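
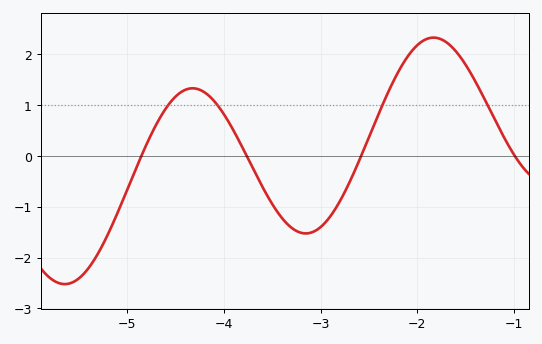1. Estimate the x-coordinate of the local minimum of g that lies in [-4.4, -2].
-3.15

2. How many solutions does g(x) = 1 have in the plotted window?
4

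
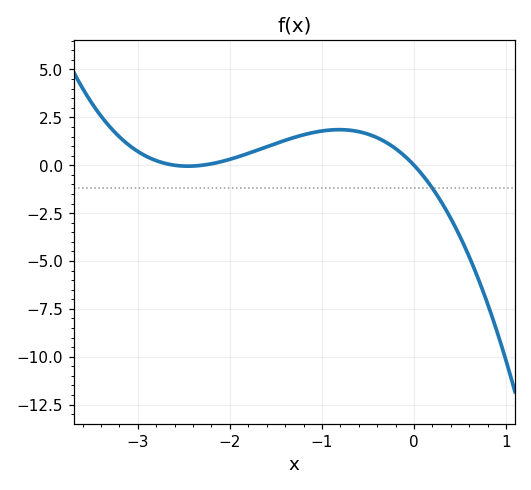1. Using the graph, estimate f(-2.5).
0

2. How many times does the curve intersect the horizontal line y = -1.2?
1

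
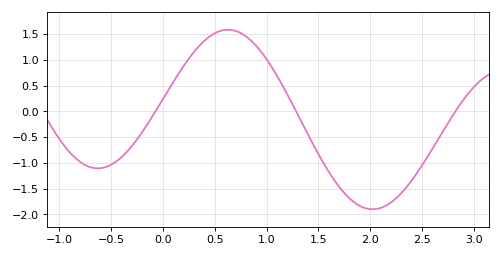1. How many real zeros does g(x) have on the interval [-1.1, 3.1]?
3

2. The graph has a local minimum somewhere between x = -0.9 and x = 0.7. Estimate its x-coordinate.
-0.6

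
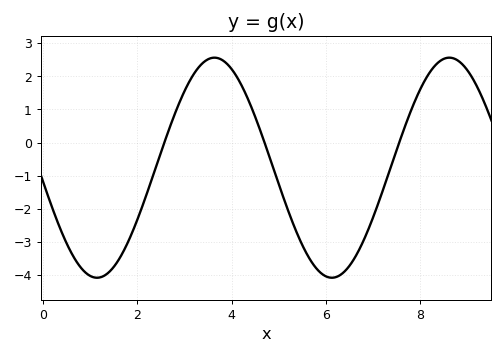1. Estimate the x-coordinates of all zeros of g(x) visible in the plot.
2.6, 4.6, 7.6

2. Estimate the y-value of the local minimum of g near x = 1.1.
-4.1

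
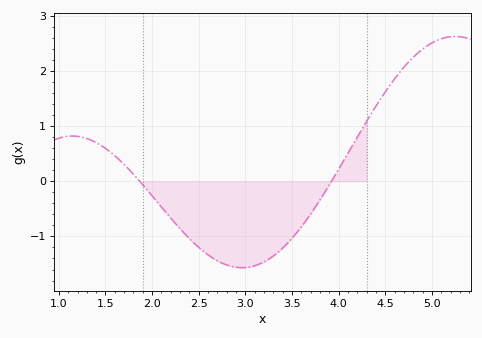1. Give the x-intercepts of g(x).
1.87, 3.92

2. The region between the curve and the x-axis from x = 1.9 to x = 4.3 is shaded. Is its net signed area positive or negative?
negative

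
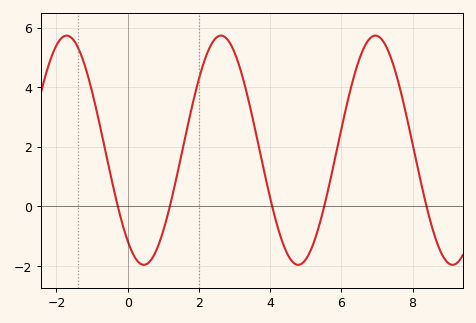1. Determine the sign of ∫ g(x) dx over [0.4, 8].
positive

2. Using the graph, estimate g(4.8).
-1.97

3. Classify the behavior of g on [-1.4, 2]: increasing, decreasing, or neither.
neither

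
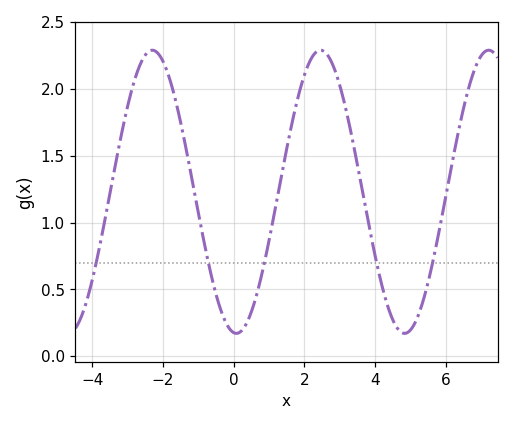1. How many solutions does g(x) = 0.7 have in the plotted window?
5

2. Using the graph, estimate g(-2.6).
2.2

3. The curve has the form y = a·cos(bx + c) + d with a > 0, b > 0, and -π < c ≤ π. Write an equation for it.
y = 1.06cos(1.3x + 3) + 1.23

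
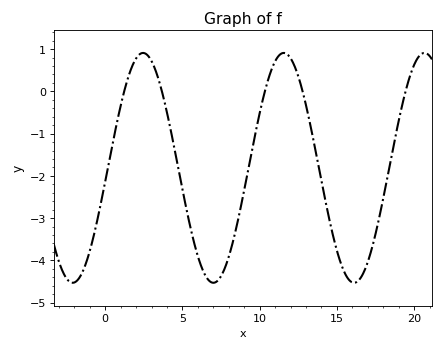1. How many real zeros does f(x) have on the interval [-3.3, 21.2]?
5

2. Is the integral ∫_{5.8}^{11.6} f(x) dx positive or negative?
negative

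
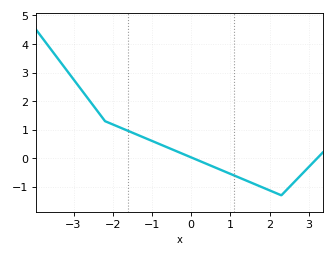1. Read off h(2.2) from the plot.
-1.24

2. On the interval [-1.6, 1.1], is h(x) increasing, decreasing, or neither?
decreasing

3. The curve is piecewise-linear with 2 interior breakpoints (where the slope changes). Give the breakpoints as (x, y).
(-2.2, 1.3); (2.3, -1.3)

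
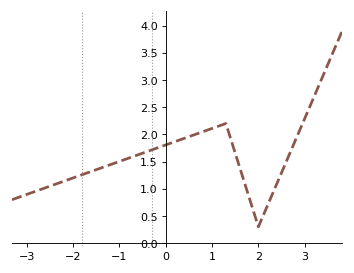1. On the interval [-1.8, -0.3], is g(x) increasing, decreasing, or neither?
increasing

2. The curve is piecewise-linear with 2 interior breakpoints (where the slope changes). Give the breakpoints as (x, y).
(1.3, 2.2); (2, 0.3)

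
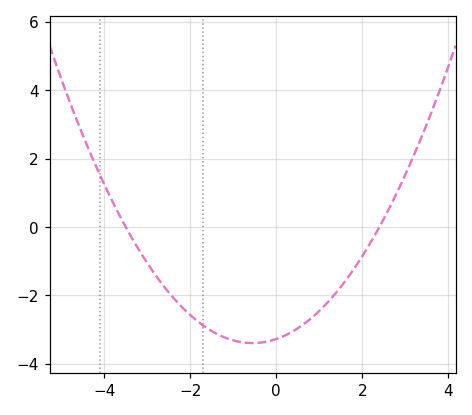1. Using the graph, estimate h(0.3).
-3.11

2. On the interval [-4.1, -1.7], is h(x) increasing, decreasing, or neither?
decreasing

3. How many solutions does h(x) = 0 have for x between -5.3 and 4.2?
2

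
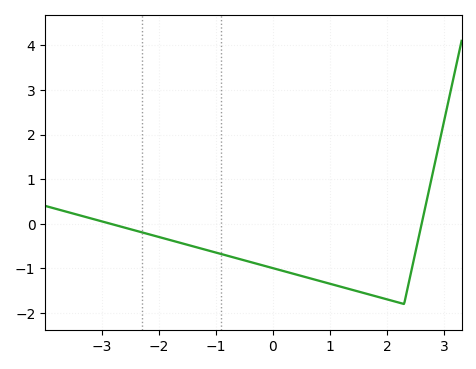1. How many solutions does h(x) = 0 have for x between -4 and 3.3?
2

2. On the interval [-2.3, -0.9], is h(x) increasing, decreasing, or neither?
decreasing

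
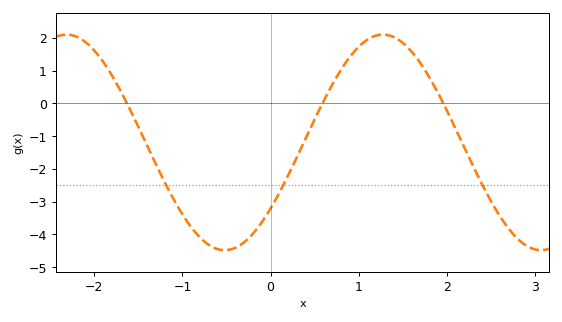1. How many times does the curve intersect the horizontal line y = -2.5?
3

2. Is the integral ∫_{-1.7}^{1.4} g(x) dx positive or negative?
negative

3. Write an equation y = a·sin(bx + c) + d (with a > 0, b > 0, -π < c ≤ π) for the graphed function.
y = 3.29sin(1.8x - 0.66) - 1.19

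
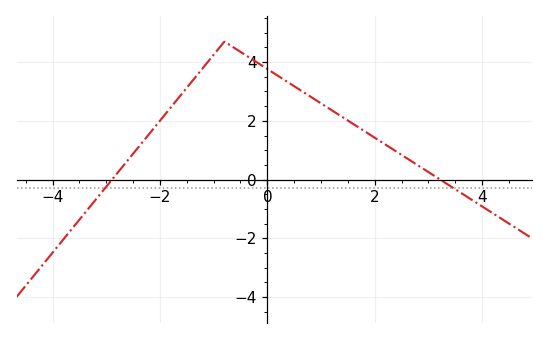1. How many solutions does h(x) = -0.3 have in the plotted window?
2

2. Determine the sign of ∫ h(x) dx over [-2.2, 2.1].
positive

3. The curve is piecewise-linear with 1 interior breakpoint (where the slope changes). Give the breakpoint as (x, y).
(-0.8, 4.7)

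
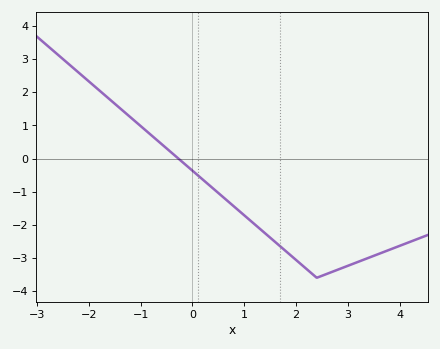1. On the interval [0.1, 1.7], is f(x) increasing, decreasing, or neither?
decreasing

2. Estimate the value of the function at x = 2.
-3.1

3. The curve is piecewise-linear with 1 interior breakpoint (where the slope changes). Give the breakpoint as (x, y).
(2.4, -3.6)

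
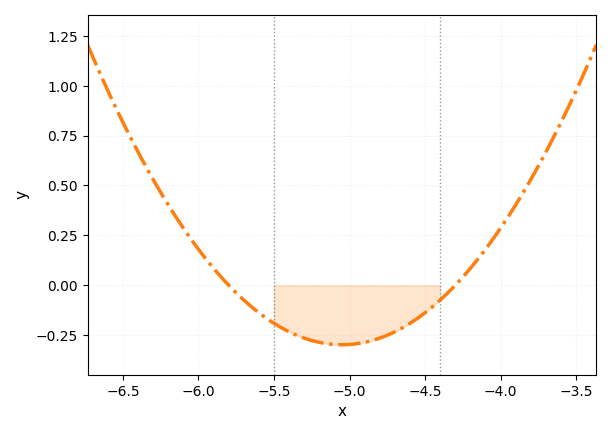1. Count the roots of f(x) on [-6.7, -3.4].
2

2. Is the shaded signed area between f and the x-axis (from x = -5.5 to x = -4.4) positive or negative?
negative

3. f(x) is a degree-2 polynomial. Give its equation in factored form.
y = 0.53(x + 5.8)(x + 4.3)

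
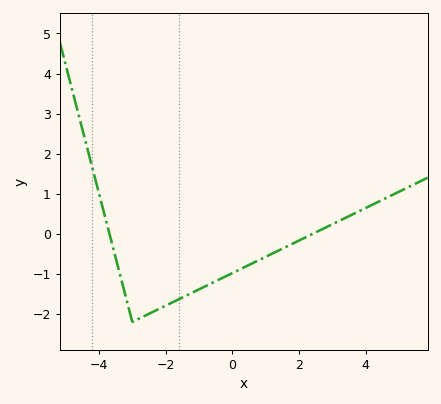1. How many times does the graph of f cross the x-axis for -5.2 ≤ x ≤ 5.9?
2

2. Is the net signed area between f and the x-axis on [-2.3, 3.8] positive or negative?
negative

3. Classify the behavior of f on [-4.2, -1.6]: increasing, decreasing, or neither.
neither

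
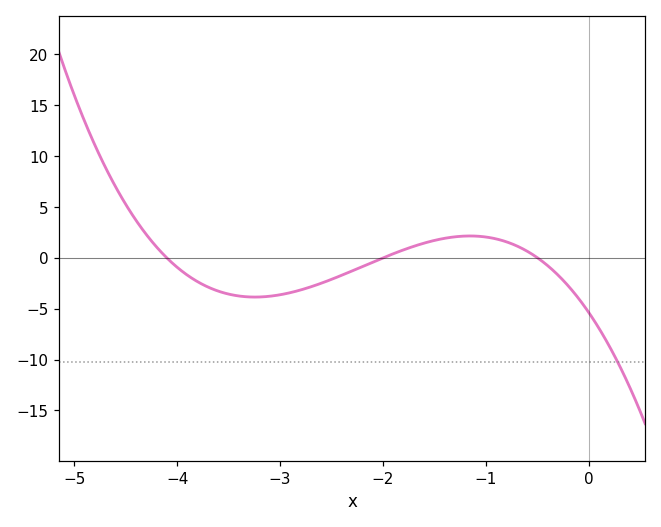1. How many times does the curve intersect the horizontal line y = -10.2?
1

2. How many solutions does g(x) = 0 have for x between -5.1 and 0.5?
3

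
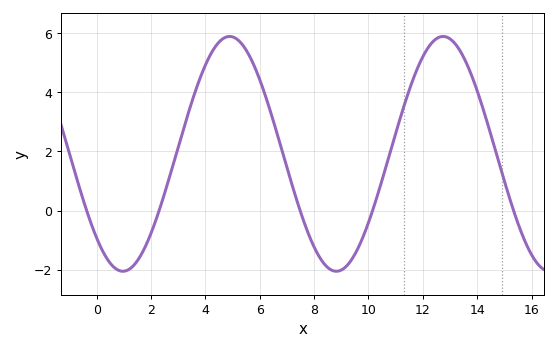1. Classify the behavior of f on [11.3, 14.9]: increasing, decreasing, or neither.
neither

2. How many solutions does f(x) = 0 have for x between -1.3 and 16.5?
5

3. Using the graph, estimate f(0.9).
-2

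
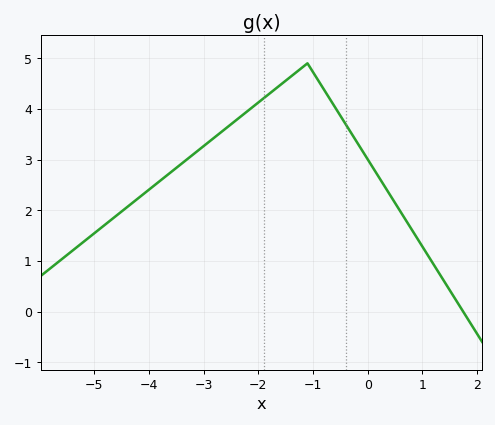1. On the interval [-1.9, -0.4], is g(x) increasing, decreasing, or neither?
neither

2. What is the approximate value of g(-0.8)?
4.38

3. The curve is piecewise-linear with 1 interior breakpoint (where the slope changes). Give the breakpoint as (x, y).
(-1.1, 4.9)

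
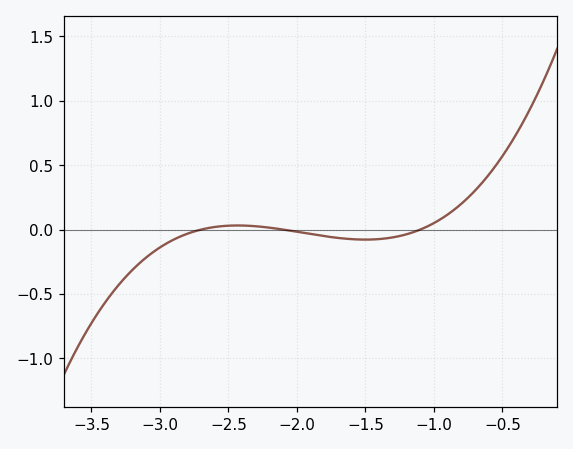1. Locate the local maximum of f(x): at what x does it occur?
-2.43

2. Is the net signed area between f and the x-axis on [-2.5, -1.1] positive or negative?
negative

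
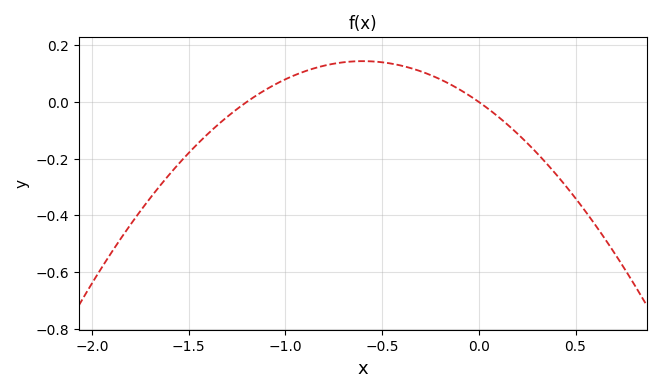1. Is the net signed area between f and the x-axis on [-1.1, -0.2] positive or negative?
positive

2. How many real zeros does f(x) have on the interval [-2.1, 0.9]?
2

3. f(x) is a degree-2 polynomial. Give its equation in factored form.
y = -0.4(x + 1.2)(x - 0)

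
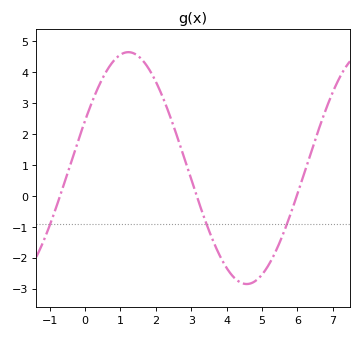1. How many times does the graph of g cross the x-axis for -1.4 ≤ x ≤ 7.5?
3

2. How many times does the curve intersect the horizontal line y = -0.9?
3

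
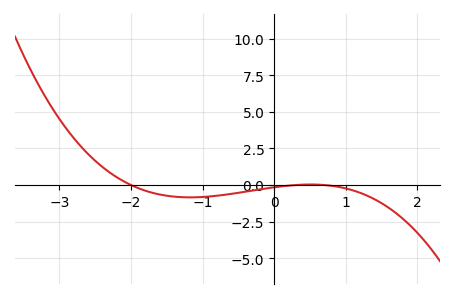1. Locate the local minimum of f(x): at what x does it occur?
-1.18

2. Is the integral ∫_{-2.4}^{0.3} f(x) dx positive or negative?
negative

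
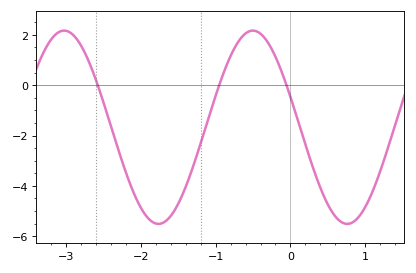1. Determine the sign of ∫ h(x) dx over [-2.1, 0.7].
negative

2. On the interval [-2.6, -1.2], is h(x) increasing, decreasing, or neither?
neither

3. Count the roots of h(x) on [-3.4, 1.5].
3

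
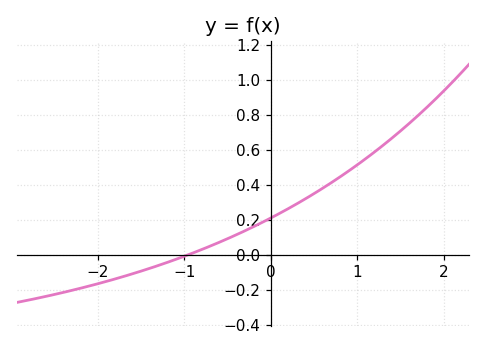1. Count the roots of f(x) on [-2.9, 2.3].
1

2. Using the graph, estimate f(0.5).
0.35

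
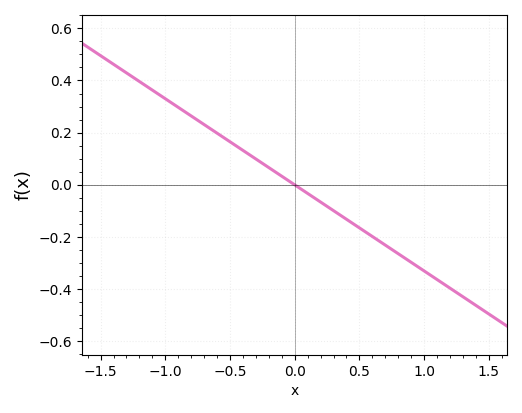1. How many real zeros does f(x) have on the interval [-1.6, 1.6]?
1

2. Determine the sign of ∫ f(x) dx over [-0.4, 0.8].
negative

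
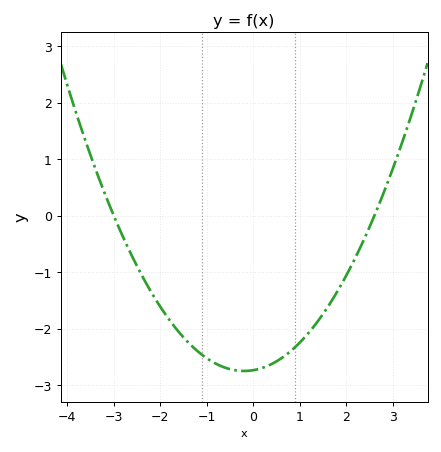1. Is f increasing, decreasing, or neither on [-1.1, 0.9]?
neither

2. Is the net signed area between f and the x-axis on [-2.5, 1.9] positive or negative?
negative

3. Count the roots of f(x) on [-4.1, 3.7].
2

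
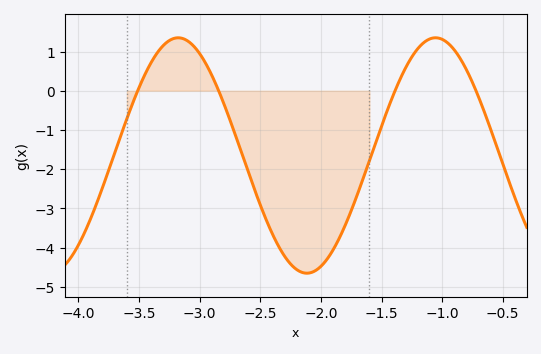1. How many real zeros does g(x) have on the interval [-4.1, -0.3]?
4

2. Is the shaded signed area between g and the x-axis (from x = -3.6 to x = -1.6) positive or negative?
negative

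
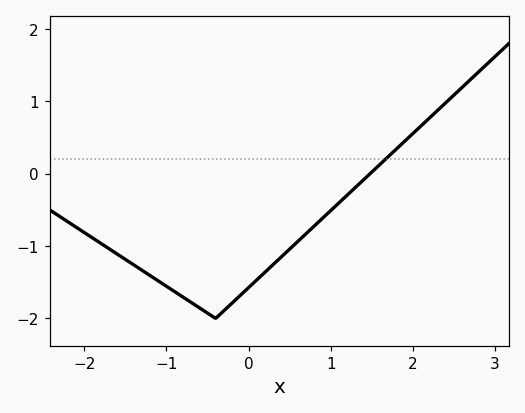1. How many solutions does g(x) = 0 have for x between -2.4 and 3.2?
1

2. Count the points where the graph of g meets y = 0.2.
1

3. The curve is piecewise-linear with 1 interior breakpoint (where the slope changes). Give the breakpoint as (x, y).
(-0.4, -2)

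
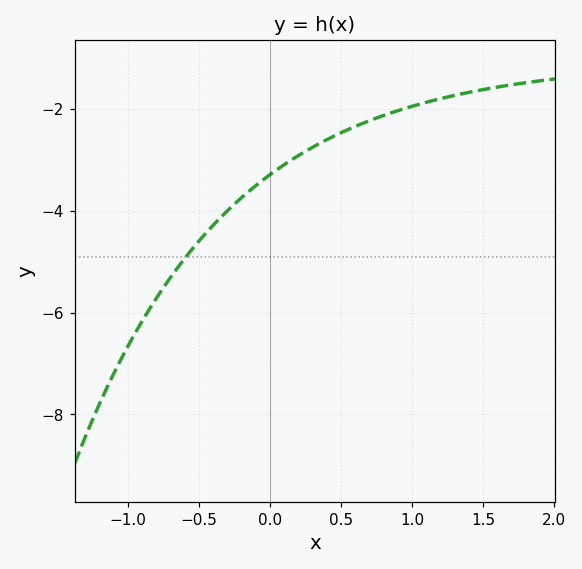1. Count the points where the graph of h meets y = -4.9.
1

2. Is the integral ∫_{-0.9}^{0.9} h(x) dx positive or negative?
negative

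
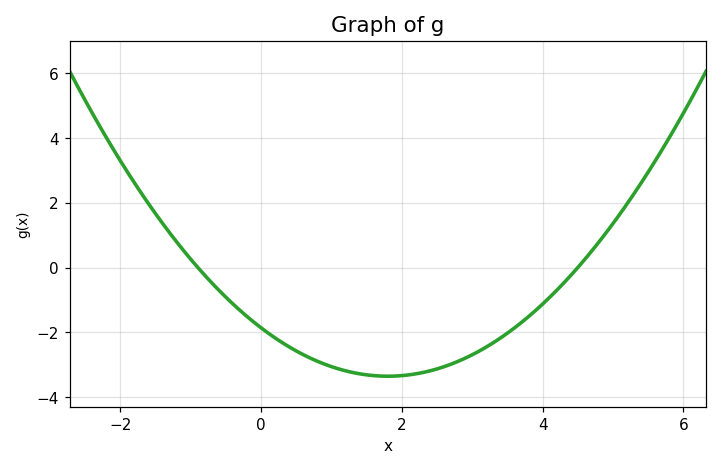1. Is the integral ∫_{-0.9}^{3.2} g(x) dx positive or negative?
negative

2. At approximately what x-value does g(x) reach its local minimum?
1.8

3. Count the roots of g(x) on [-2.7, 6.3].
2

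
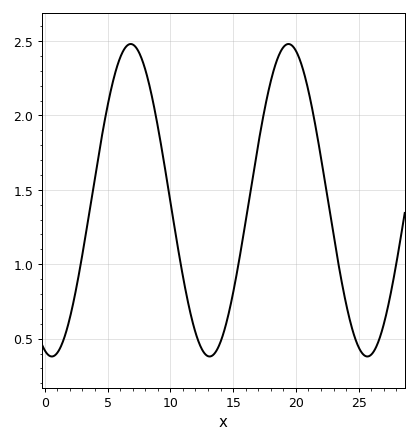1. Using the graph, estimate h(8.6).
2.1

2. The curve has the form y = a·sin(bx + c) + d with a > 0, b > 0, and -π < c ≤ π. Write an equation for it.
y = 1.05sin(0.5x - 1.85) + 1.43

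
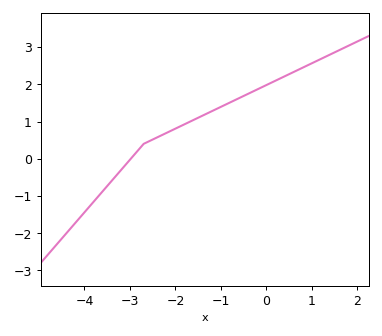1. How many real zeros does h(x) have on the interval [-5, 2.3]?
1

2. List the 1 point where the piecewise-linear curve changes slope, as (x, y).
(-2.7, 0.4)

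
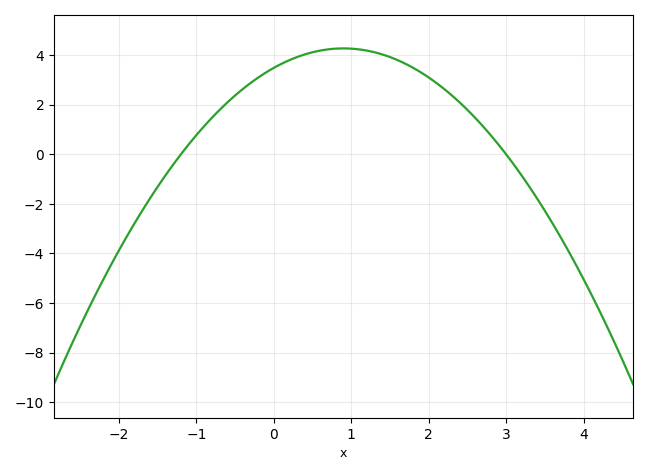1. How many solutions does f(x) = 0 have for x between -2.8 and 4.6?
2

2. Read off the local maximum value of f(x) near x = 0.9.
4.2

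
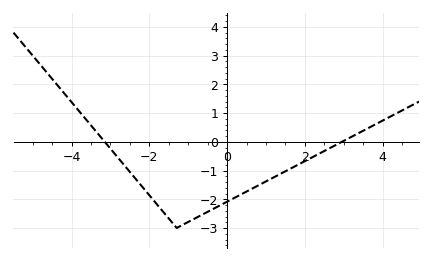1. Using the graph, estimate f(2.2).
-0.531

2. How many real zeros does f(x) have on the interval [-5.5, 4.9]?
2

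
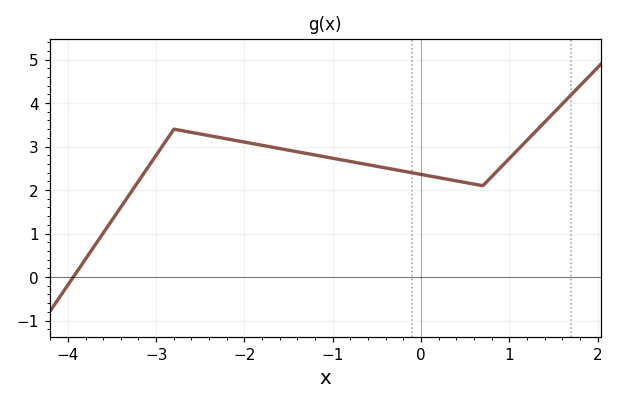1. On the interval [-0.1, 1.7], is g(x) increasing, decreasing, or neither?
neither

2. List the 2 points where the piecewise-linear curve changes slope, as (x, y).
(-2.8, 3.4); (0.7, 2.1)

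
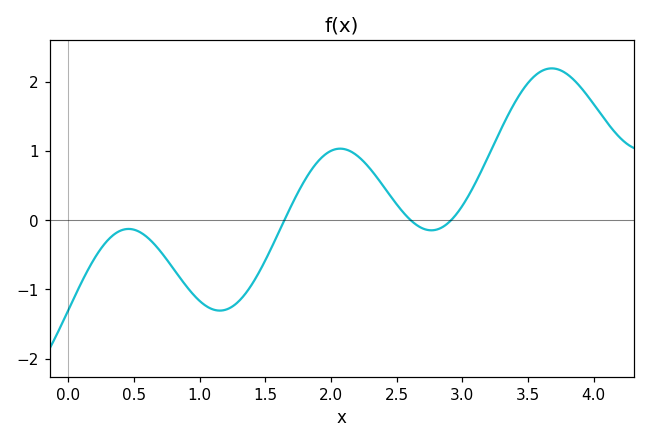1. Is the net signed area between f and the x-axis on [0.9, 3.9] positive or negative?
positive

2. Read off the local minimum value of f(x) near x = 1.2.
-1.31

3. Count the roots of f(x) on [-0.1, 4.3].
3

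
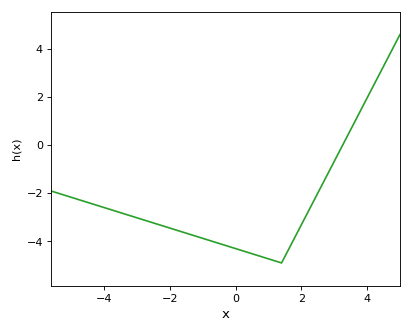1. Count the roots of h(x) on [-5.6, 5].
1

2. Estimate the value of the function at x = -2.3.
-3.4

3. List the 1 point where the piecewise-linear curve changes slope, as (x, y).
(1.4, -4.9)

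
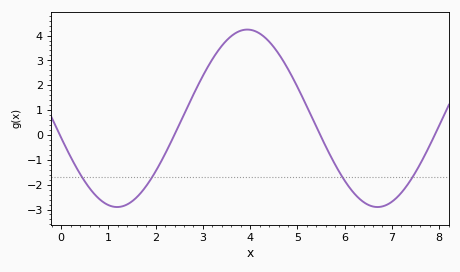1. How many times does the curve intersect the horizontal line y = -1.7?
4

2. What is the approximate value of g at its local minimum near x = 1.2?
-2.9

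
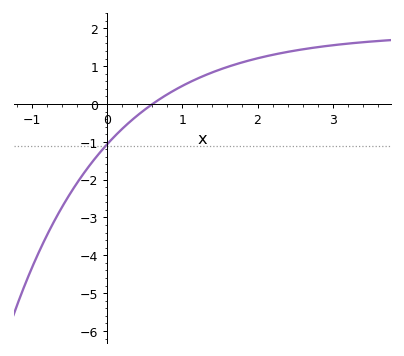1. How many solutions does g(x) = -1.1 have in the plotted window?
1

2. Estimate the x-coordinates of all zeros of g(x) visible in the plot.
0.6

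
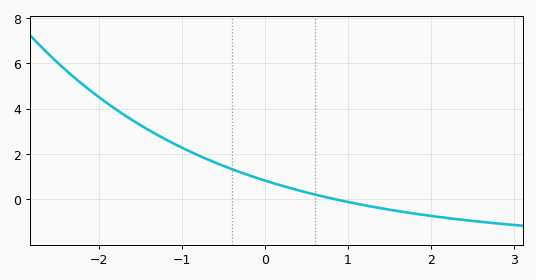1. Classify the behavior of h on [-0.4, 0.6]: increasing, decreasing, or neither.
decreasing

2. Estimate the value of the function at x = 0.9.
-0.036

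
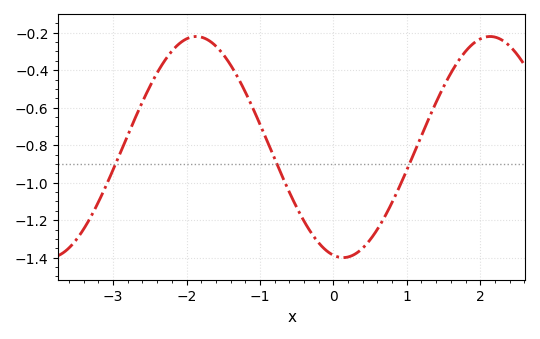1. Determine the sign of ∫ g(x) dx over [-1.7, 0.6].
negative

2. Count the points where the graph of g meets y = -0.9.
3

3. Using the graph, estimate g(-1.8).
-0.22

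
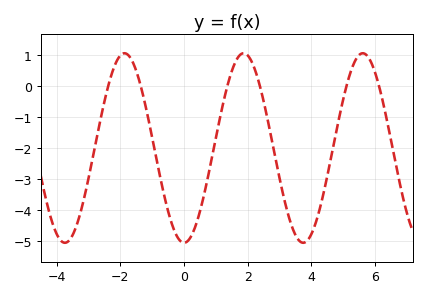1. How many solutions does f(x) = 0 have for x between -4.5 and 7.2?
6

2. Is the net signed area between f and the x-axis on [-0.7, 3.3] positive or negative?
negative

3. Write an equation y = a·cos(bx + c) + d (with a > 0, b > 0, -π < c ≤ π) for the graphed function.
y = 3.06cos(1.68x - 3.14) - 1.99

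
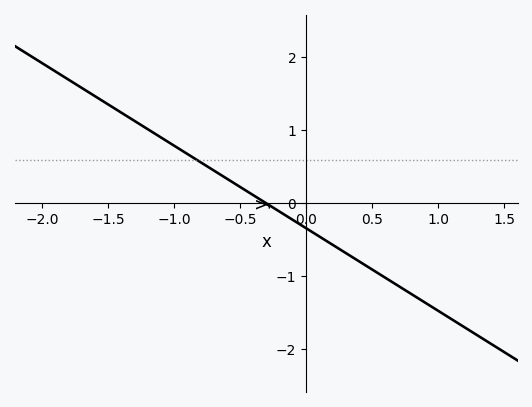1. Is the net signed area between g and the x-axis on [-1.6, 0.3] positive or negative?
positive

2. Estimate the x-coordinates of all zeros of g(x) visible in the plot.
-0.3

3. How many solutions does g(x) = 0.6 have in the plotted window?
1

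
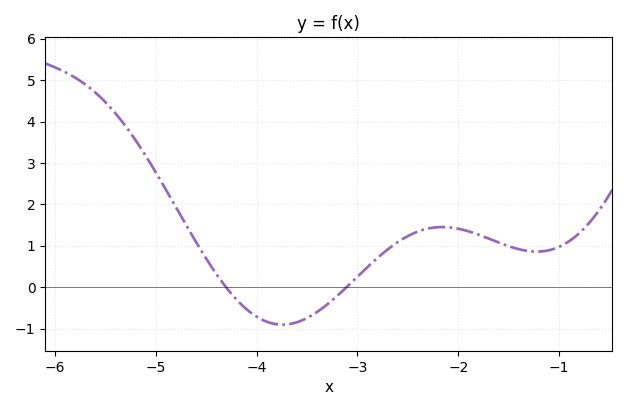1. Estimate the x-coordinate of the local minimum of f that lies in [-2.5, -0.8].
-1.22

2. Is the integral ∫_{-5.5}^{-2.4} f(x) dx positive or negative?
positive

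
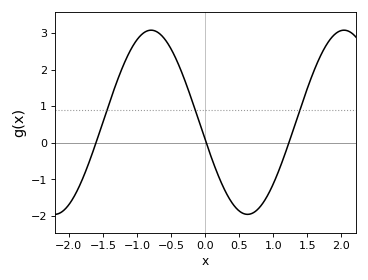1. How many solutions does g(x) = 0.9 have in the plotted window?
3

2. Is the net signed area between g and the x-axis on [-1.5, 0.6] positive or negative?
positive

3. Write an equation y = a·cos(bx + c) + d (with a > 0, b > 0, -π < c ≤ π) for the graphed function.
y = 2.52cos(2.2x + 1.8) + 0.56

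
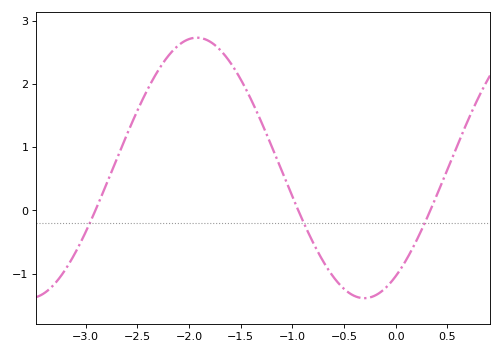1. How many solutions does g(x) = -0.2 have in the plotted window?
3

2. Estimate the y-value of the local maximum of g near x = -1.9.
2.73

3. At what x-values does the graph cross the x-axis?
-2.9, -0.943, 0.335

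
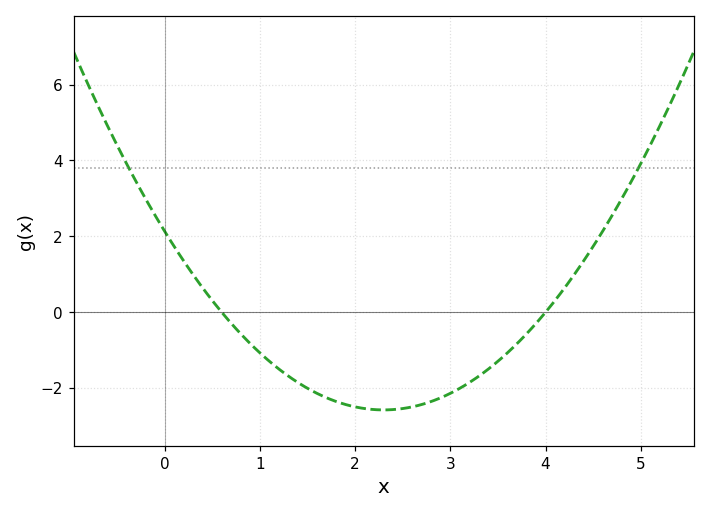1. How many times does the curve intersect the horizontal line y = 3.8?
2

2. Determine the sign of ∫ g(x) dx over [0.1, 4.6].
negative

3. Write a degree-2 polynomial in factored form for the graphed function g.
y = 0.89(x - 0.6)(x - 4)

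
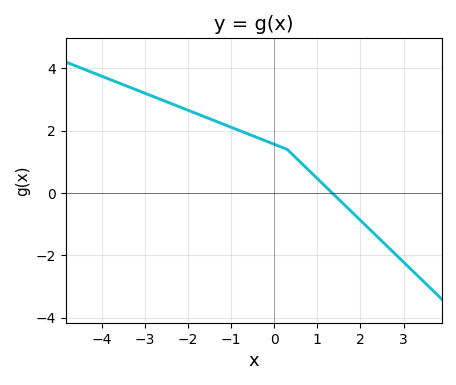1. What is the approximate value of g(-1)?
2.11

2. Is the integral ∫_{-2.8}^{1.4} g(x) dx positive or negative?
positive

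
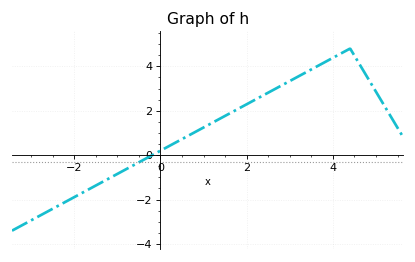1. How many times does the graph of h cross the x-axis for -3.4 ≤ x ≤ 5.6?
1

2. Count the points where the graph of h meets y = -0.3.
1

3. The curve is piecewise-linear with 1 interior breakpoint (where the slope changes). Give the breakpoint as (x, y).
(4.4, 4.8)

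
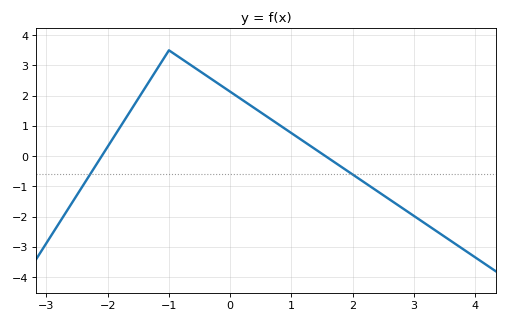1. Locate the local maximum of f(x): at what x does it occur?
-0.998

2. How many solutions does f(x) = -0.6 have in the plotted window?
2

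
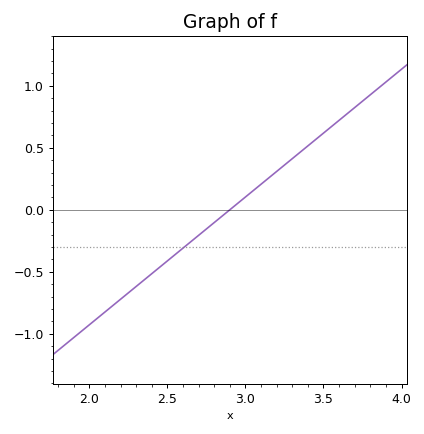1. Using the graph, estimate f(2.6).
-0.309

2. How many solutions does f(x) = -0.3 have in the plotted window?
1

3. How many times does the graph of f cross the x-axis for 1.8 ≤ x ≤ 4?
1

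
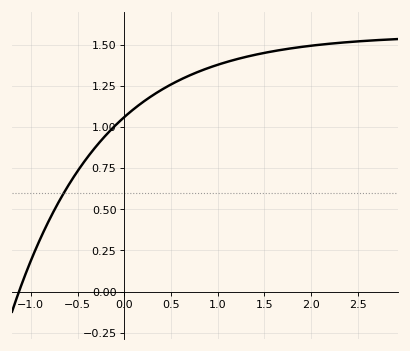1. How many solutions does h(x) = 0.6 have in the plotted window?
1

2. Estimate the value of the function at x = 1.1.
1.4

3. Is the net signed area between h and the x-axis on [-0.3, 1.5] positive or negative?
positive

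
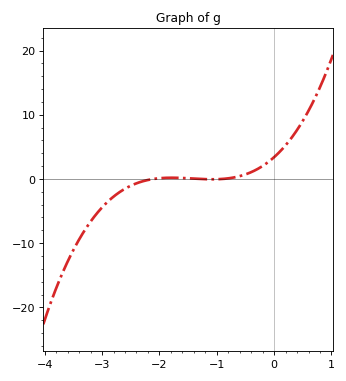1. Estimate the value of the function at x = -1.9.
0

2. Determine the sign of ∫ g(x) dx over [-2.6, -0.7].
negative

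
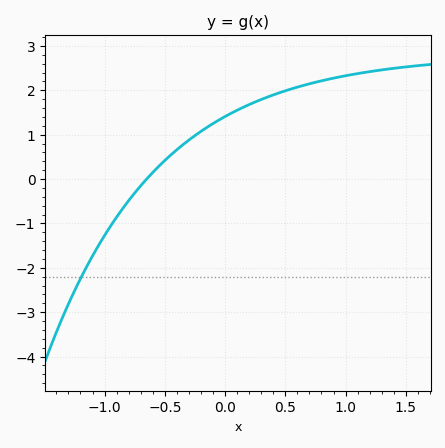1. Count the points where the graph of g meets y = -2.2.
1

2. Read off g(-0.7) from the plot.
-0.151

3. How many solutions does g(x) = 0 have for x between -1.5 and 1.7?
1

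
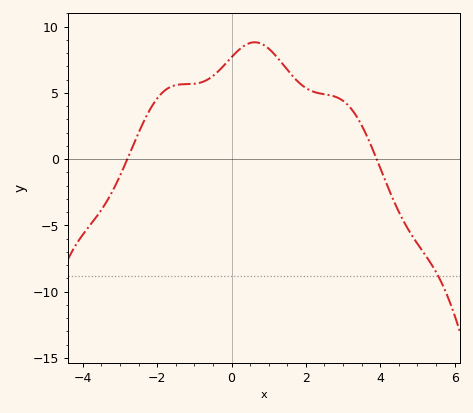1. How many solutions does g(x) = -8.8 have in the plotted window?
1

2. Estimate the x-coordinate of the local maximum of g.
0.621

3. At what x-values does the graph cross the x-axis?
-2.8, 3.9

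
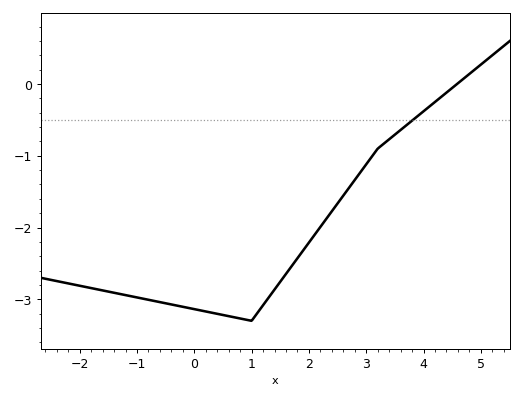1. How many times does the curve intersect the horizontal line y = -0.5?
1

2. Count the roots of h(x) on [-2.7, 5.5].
1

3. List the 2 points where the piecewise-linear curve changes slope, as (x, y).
(1, -3.3); (3.2, -0.9)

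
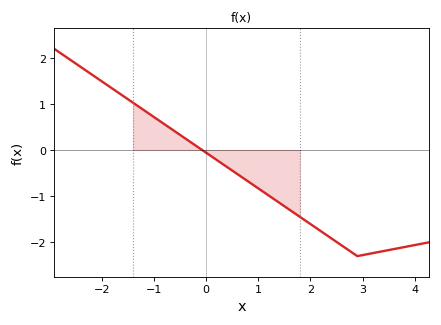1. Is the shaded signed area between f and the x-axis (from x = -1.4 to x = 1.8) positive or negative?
negative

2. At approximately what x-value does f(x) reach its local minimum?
2.9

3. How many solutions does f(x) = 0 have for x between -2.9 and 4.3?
1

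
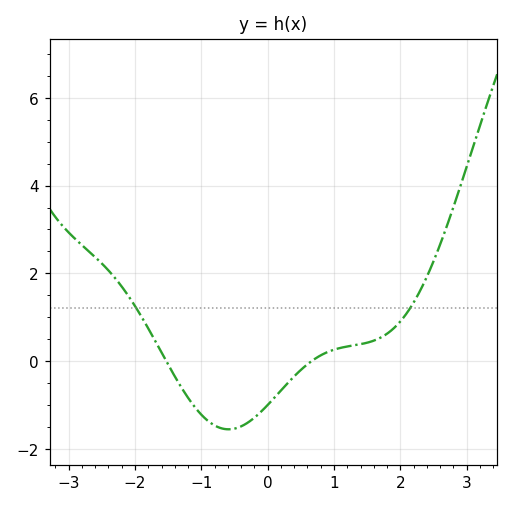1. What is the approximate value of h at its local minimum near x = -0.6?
-1.55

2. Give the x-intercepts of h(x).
-1.53, 0.661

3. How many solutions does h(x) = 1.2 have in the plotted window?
2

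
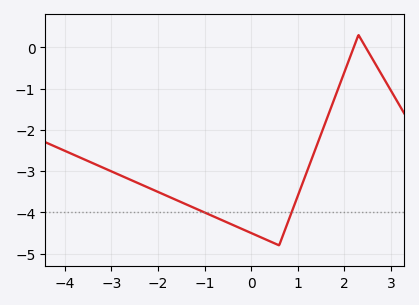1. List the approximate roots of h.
2.2, 2.45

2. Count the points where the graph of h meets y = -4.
2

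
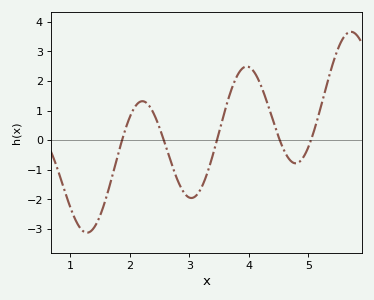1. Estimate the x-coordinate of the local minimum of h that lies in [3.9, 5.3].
4.79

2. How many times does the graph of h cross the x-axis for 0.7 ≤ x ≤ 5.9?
5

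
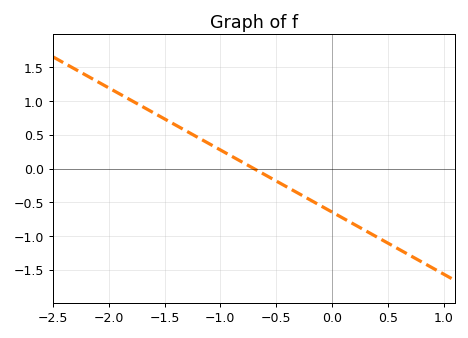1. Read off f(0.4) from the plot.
-1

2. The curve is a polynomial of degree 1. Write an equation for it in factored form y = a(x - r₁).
y = -0.92(x + 0.7)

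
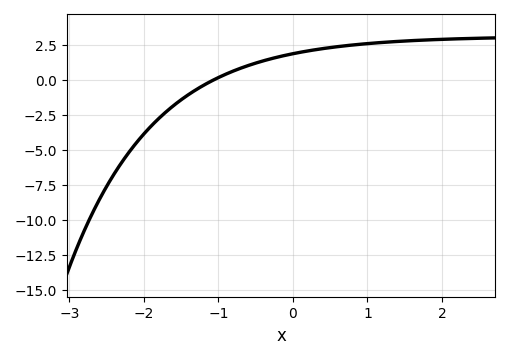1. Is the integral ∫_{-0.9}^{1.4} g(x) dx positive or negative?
positive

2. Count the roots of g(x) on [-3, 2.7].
1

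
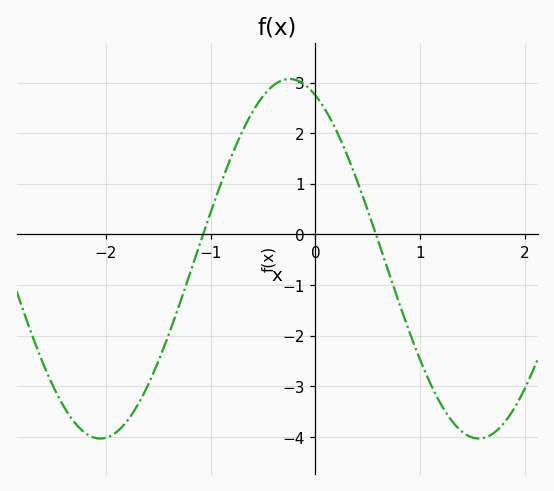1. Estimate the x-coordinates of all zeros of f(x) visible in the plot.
-1.1, 0.6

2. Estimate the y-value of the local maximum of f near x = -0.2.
3.1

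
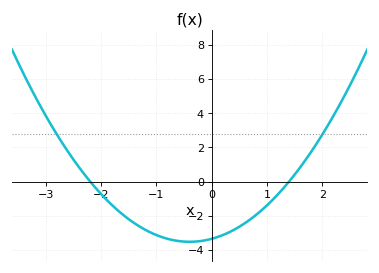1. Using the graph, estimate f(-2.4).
0.8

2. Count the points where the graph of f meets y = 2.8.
2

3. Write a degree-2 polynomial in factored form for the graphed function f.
y = 1.09(x + 2.2)(x - 1.4)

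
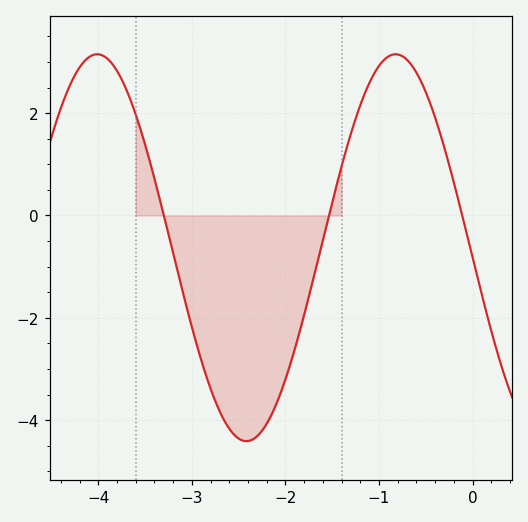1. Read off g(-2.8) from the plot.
-3.4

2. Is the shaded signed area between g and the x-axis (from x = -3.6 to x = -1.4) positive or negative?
negative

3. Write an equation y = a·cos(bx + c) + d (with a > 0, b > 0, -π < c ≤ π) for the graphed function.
y = 3.78cos(2x + 1.6) - 0.63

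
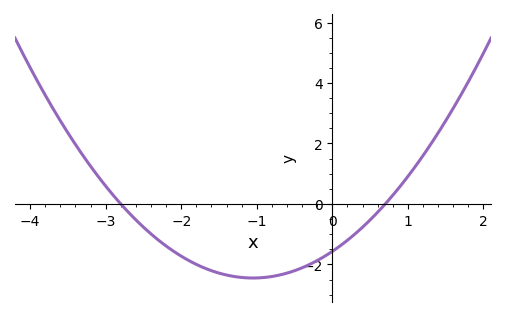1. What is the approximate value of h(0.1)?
-1.39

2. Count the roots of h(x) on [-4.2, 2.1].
2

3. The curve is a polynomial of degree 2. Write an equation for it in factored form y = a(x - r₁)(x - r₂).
y = 0.8(x + 2.8)(x - 0.7)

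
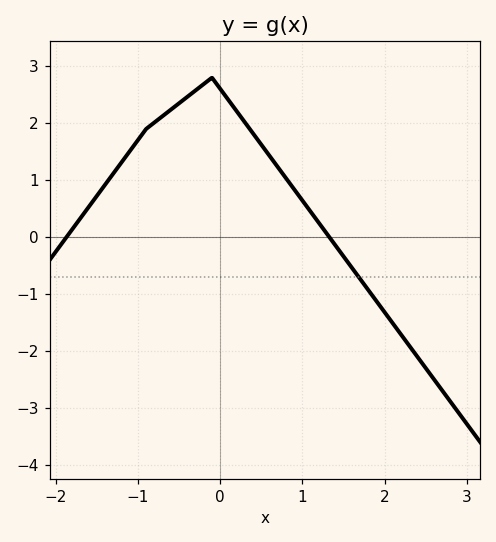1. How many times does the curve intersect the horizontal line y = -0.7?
1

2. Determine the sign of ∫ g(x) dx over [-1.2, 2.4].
positive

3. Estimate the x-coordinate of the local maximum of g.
-0.099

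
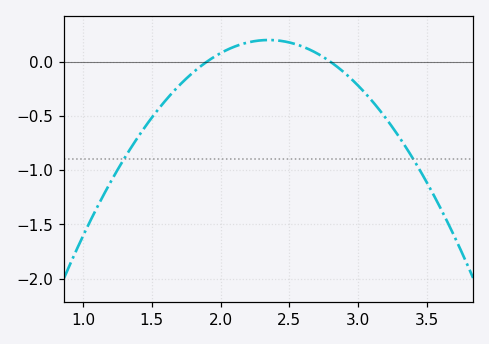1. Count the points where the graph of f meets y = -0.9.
2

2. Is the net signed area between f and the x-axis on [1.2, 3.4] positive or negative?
negative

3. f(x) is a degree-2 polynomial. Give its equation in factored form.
y = -0.99(x - 1.9)(x - 2.8)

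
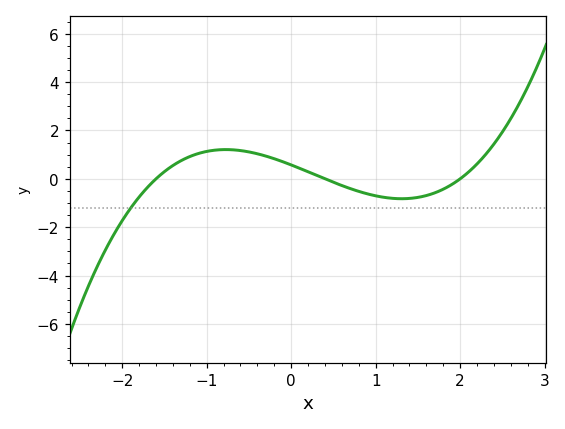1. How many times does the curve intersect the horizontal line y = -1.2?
1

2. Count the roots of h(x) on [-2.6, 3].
3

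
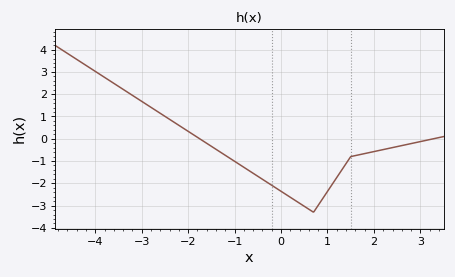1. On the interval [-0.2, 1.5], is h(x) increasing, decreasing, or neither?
neither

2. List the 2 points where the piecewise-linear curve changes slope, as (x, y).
(0.7, -3.3); (1.5, -0.8)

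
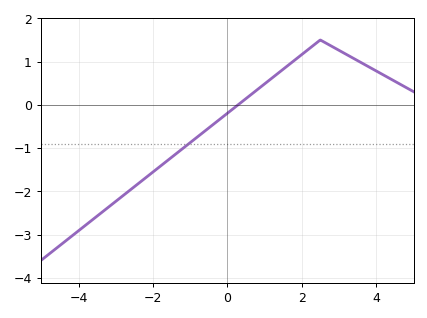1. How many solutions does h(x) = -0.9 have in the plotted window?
1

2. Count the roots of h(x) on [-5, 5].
1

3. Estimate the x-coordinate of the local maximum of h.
2.5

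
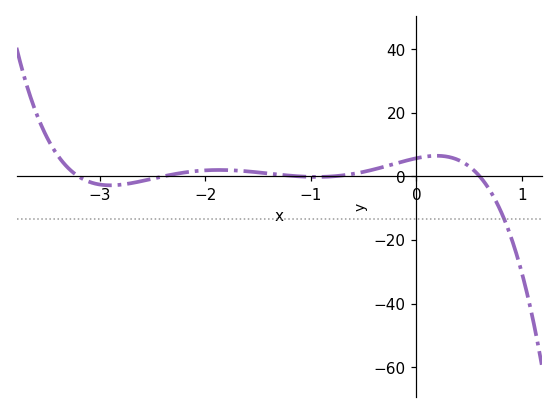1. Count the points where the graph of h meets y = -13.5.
1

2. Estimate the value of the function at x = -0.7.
0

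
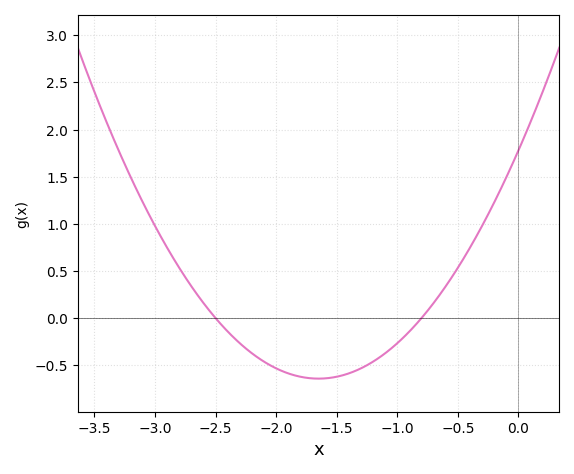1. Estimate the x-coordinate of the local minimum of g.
-1.65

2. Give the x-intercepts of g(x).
-2.5, -0.8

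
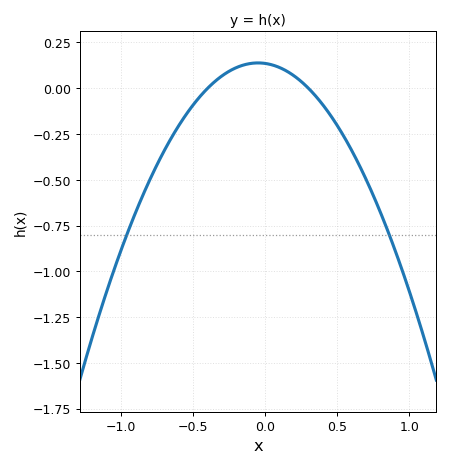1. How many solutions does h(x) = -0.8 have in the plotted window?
2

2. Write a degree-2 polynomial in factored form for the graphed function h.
y = -1.13(x + 0.4)(x - 0.3)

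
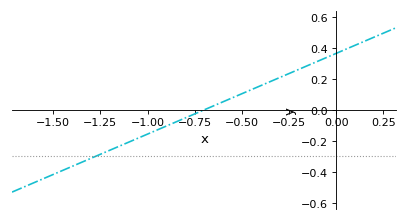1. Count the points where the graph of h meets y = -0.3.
1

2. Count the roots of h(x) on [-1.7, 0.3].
1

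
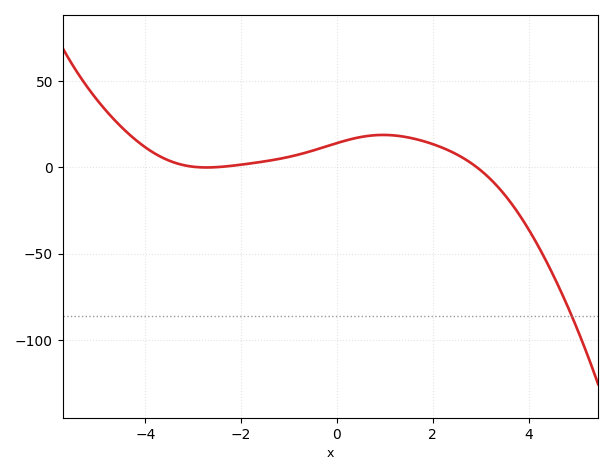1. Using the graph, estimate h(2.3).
10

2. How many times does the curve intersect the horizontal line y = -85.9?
1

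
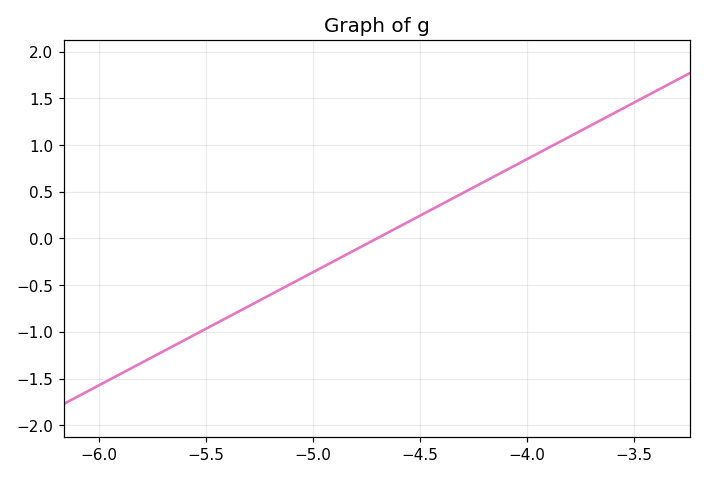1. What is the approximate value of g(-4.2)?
0.6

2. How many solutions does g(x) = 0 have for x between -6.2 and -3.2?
1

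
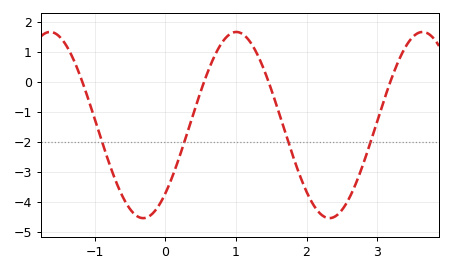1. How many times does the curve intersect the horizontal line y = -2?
4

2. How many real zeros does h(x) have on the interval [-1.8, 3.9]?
4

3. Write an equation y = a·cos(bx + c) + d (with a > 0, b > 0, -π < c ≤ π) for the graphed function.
y = 3.1cos(2.38x - 2.39) - 1.43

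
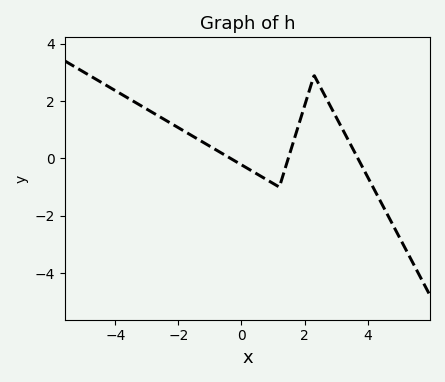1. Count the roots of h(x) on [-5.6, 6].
3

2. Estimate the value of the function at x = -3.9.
2.2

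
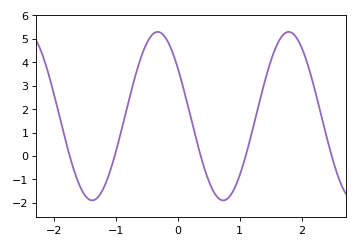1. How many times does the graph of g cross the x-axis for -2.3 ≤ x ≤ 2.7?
5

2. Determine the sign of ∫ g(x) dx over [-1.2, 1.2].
positive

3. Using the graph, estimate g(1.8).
5.3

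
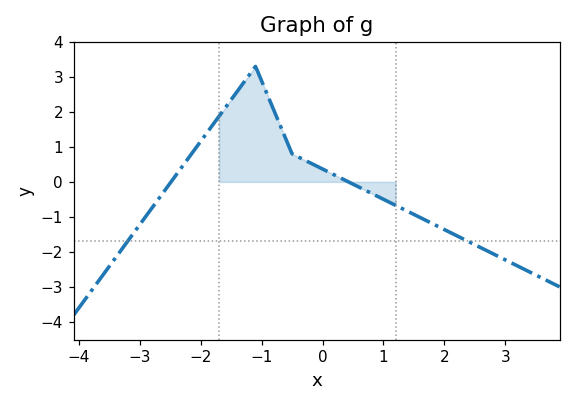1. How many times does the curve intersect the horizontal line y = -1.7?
2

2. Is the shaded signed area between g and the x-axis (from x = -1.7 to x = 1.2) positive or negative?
positive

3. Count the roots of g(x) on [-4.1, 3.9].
2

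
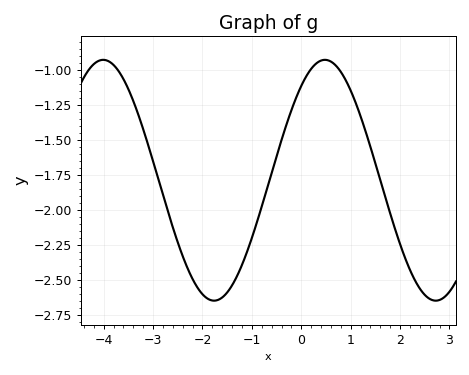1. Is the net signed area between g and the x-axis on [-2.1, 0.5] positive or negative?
negative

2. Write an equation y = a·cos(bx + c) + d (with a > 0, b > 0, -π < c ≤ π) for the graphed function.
y = 0.86cos(1.4x - 0.67) - 1.79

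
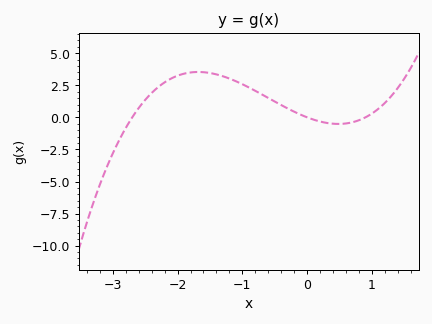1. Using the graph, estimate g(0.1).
-0.2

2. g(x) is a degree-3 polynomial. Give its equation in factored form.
y = 0.8(x + 2.7)(x - 0)(x - 0.9)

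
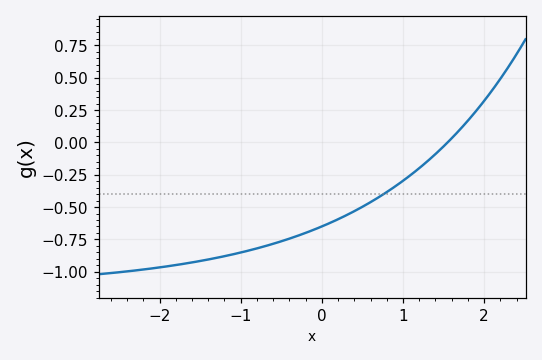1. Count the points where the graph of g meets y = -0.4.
1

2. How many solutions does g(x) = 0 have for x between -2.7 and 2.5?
1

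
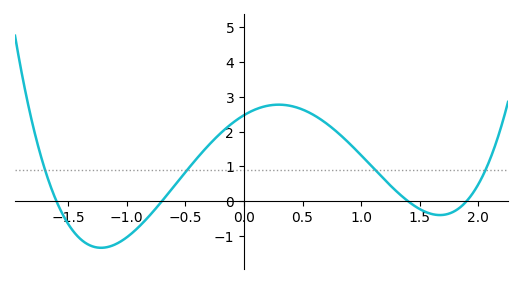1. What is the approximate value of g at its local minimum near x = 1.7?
-0.399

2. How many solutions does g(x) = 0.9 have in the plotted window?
4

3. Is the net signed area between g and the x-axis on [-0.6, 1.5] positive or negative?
positive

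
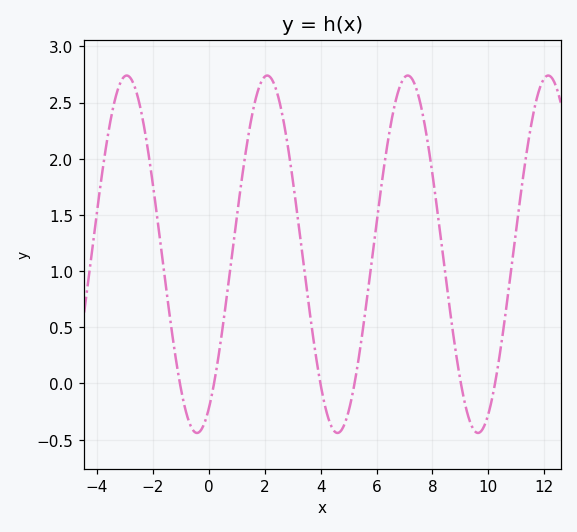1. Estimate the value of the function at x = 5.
-0.248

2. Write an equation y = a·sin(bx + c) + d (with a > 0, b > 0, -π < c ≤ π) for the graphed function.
y = 1.59sin(1.25x - 1.04) + 1.15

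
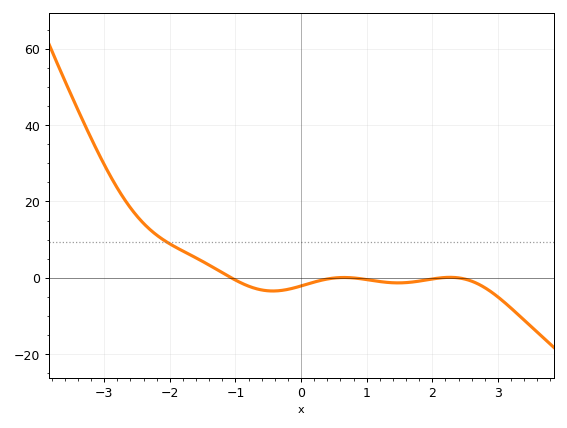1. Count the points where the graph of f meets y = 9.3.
1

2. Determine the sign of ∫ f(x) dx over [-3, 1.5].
positive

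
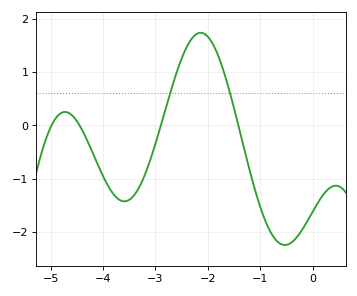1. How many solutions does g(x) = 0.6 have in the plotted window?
2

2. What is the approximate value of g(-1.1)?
-1.2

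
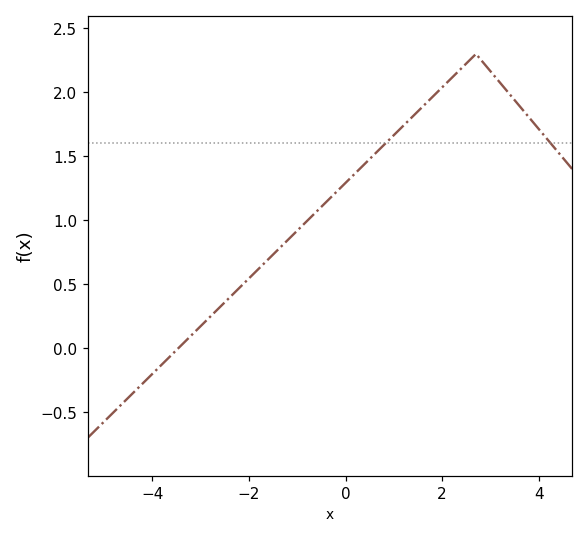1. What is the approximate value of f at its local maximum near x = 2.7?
2.3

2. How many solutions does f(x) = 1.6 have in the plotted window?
2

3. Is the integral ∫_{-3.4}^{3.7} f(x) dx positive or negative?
positive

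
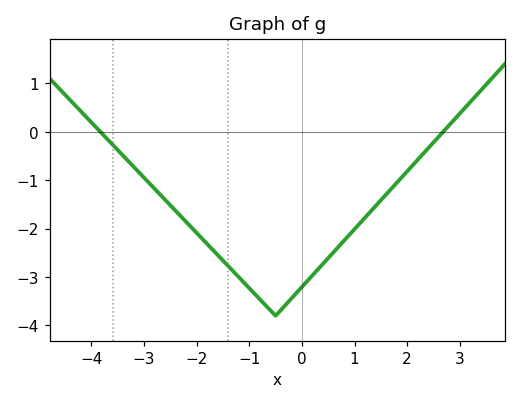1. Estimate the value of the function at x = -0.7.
-3.6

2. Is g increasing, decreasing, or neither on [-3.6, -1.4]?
decreasing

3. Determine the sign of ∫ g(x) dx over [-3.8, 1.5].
negative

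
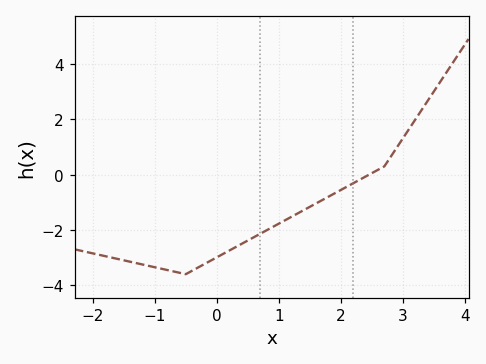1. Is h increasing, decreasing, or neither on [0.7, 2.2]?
increasing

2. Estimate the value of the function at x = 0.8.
-2.02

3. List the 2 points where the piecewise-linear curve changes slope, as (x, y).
(-0.5, -3.6); (2.7, 0.3)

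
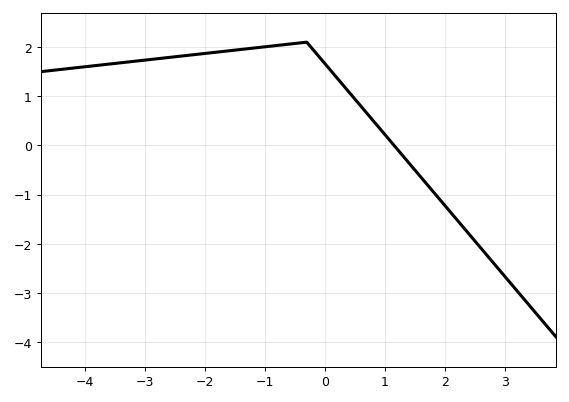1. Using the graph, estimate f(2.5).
-1.94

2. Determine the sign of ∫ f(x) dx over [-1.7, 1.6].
positive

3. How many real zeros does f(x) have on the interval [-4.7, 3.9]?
1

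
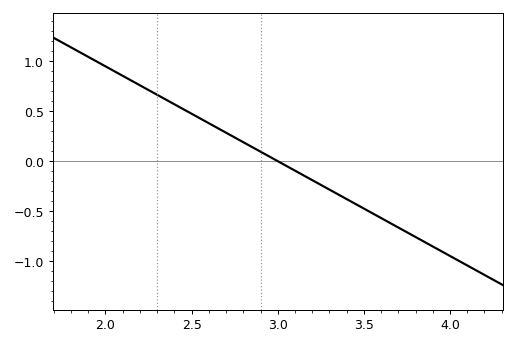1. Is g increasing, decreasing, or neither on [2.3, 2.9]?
decreasing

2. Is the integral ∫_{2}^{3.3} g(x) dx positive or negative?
positive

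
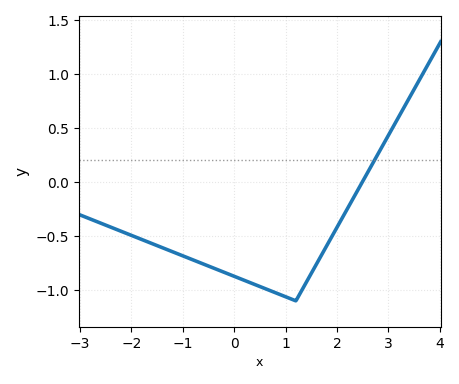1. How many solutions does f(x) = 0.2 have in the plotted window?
1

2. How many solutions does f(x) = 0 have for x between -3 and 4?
1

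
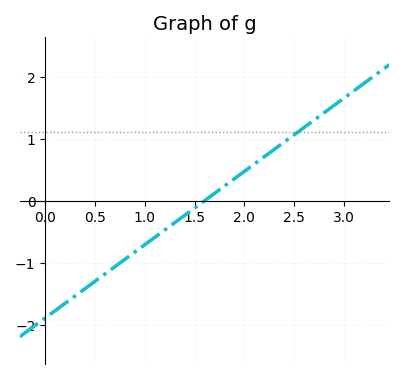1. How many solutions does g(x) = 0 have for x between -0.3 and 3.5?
1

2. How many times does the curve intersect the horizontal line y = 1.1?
1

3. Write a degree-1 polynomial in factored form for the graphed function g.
y = 1.18(x - 1.6)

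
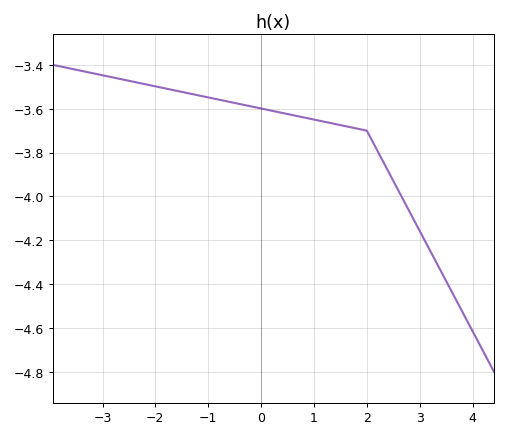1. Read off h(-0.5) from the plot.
-3.58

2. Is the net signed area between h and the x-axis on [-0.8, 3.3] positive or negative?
negative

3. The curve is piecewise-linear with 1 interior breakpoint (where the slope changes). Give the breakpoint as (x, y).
(2, -3.7)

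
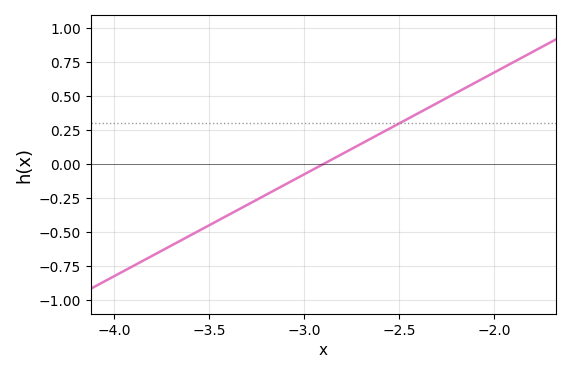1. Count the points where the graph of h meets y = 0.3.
1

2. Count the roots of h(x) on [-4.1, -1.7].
1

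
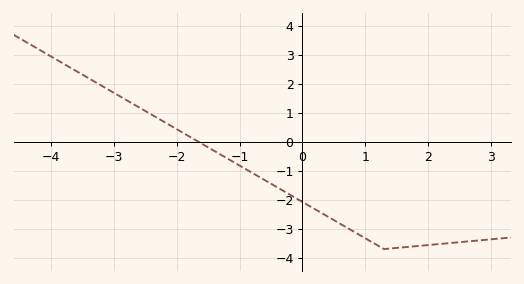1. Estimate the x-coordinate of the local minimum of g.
1.4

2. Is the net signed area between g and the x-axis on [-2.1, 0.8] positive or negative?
negative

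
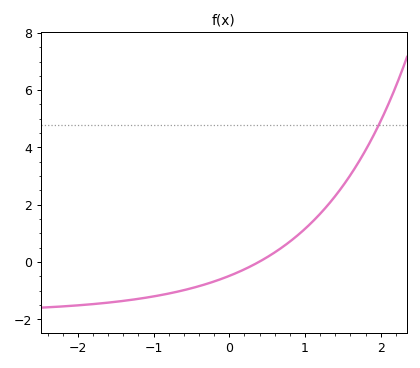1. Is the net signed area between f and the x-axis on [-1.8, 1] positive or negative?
negative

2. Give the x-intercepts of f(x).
0.386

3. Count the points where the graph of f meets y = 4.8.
1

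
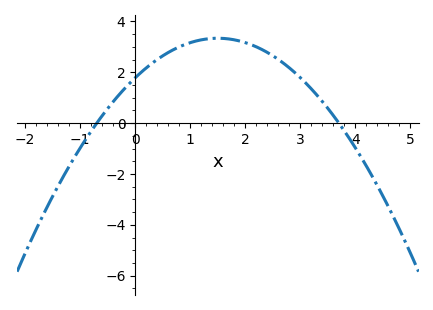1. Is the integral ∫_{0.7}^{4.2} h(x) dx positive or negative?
positive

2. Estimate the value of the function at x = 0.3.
2.35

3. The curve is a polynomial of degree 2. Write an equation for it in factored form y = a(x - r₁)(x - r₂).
y = -0.69(x + 0.7)(x - 3.7)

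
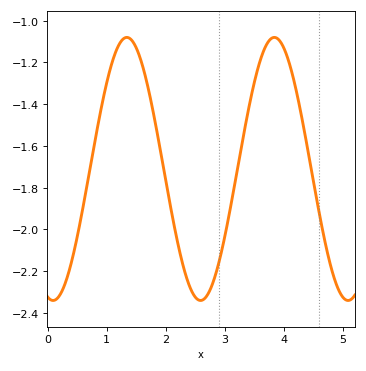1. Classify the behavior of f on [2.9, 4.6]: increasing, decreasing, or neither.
neither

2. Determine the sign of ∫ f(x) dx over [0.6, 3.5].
negative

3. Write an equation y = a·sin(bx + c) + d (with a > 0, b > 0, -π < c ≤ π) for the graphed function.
y = 0.63sin(2.51x - 1.79) - 1.71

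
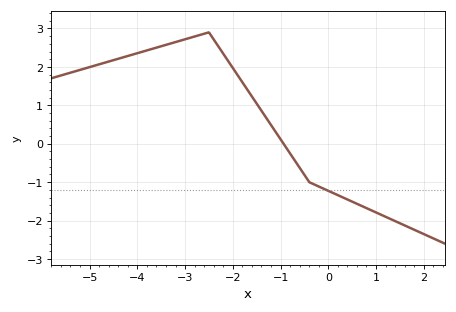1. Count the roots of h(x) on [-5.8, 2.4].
1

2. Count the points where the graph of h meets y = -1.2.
1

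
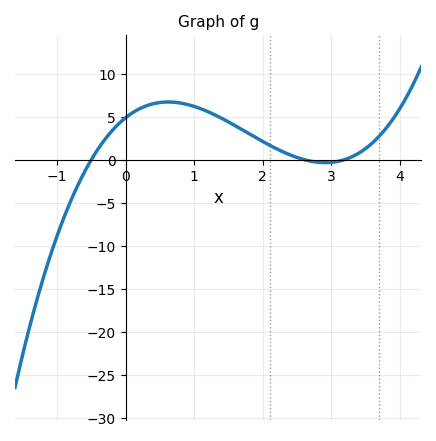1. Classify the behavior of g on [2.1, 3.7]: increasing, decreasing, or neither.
neither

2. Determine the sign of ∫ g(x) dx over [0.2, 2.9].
positive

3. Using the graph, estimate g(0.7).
6.67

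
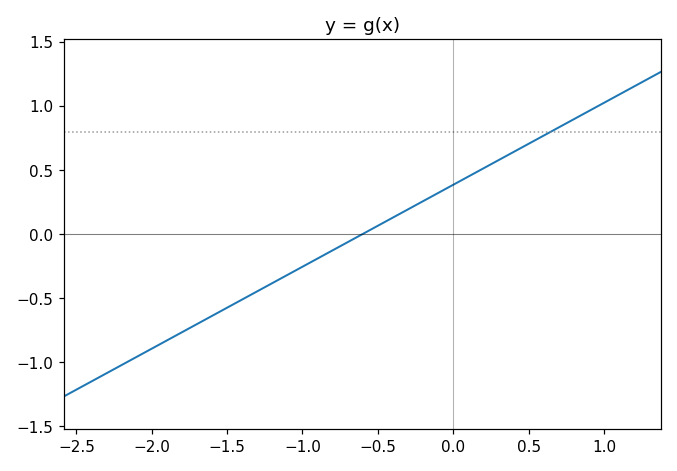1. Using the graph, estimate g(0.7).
0.85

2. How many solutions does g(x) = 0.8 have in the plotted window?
1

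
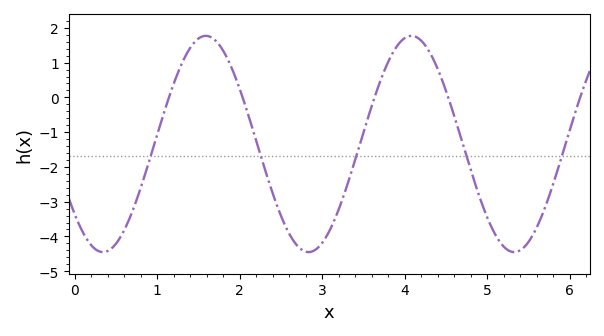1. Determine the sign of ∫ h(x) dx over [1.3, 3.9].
negative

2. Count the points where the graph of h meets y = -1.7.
5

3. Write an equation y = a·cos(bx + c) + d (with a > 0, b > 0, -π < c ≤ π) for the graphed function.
y = 3.11cos(2.52x + 2.28) - 1.34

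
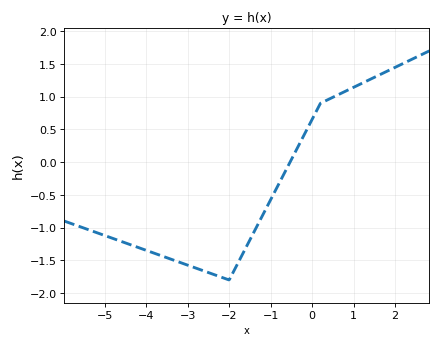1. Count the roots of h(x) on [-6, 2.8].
1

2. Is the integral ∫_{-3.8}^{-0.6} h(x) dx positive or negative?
negative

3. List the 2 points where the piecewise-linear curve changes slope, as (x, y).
(-2, -1.8); (0.2, 0.9)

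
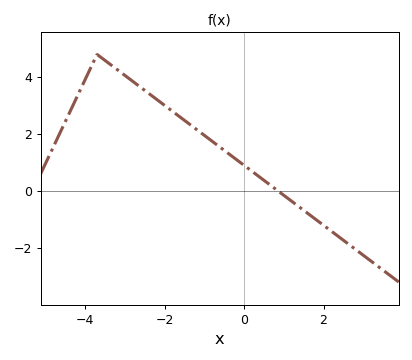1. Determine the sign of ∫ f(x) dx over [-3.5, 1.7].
positive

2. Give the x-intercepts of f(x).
0.856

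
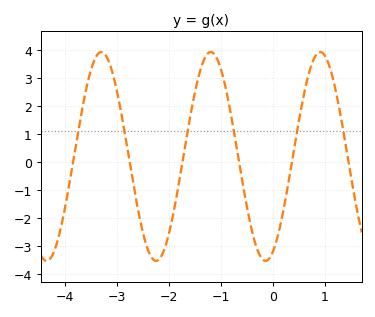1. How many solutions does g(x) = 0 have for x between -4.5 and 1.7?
6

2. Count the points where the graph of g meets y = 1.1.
6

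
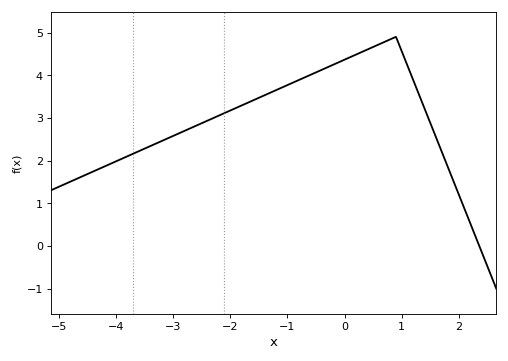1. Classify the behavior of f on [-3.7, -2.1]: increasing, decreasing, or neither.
increasing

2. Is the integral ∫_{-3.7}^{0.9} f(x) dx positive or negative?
positive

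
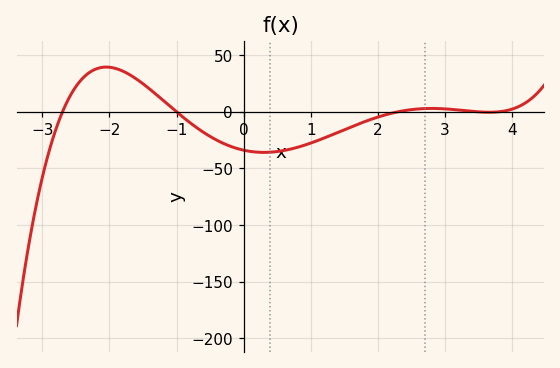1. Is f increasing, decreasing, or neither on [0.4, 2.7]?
increasing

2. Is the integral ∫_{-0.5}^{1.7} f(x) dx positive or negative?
negative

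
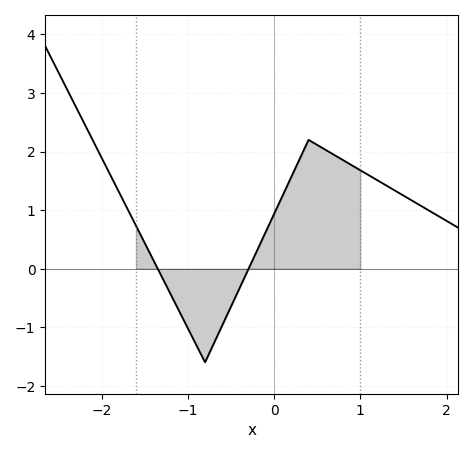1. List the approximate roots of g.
-1.35, -0.295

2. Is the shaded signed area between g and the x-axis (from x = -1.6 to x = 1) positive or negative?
positive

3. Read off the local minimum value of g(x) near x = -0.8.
-1.6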